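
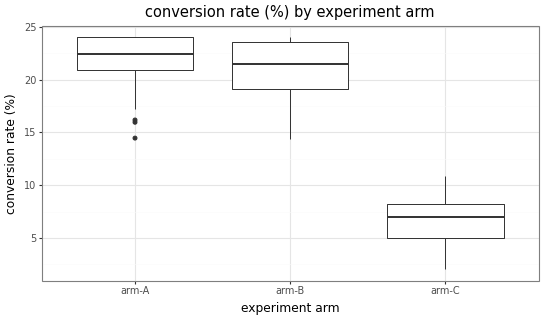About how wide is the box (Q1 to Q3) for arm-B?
Q3 ≈ 24, Q1 ≈ 20; IQR ≈ 4.

≈ 4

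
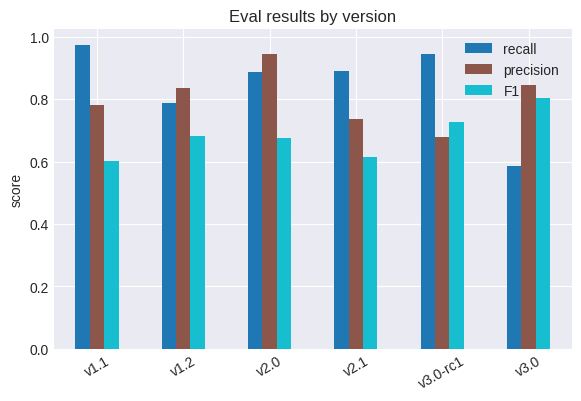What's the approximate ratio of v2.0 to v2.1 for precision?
≈ 1.29×

v2.0 ≈ 0.9, v2.1 ≈ 0.7; 0.9/0.7 ≈ 1.29.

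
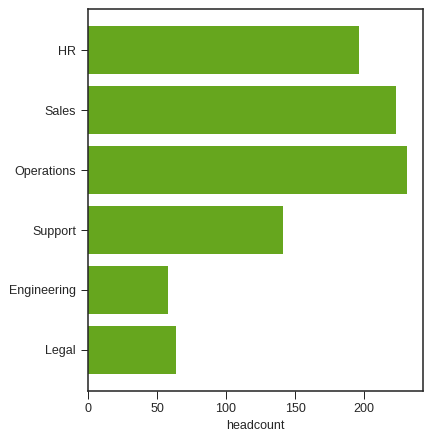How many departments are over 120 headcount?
4

Above 120: HR, Sales, Operations, Support.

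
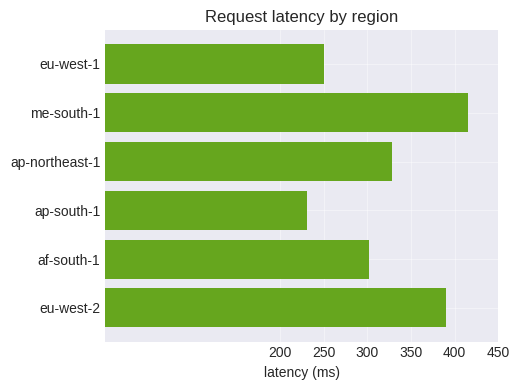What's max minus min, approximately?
Max me-south-1 ≈ 400, min ap-south-1 ≈ 250; range ≈ 150.

≈ 150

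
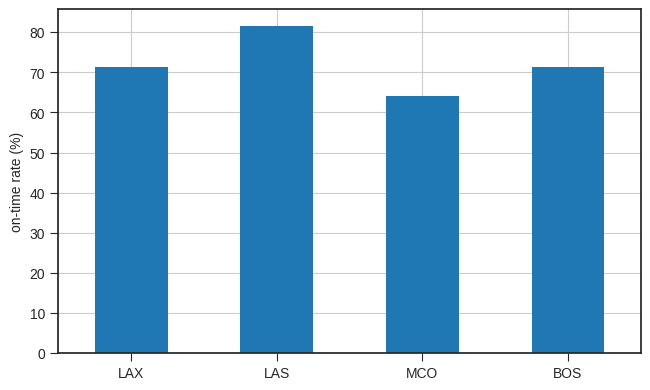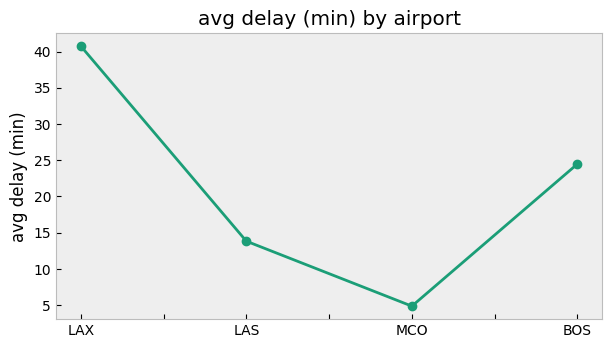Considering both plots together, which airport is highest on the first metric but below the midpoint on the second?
Chart 2 median avg delay (min) ≈ 20; below-median airports: LAS, MCO. Among those, LAS has the highest on-time rate (%) (≈ 80).

LAS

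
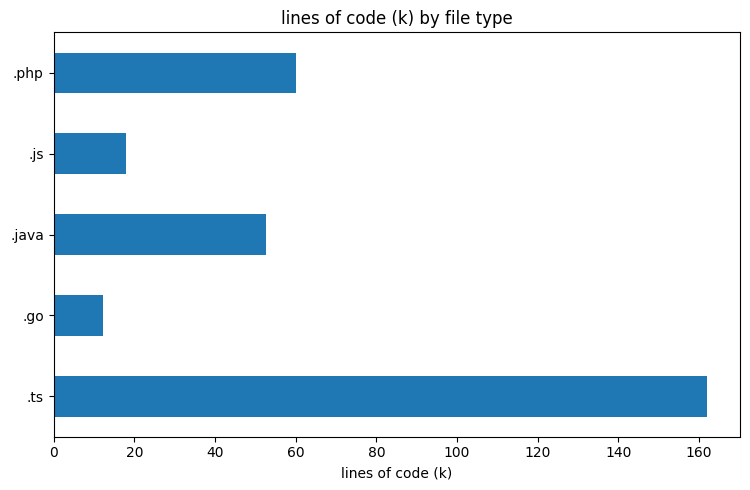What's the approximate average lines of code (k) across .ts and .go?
(160 + 20) / 2 ≈ 90.

≈ 90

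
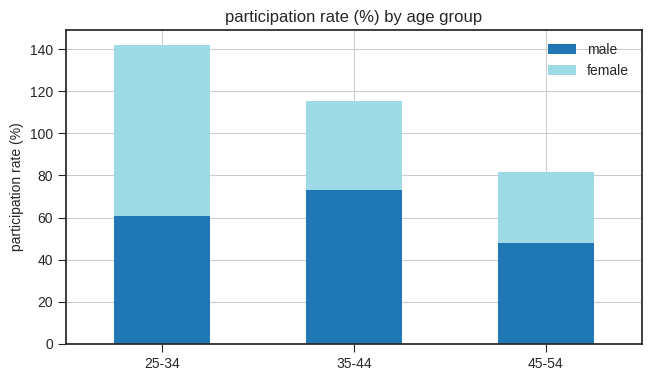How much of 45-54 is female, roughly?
female top ≈ 80, bottom ≈ 40; segment ≈ 40.

≈ 40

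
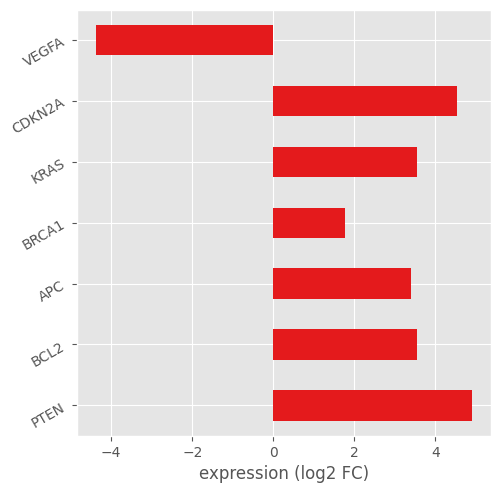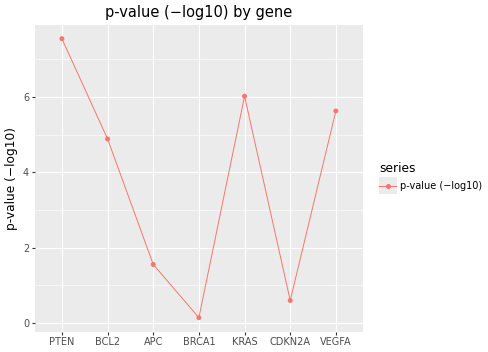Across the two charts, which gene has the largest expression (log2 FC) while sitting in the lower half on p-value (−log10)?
Chart 2 median p-value (−log10) ≈ 5; below-median genes: APC, BRCA1, CDKN2A. Among those, CDKN2A has the highest expression (log2 FC) (≈ 4.5).

CDKN2A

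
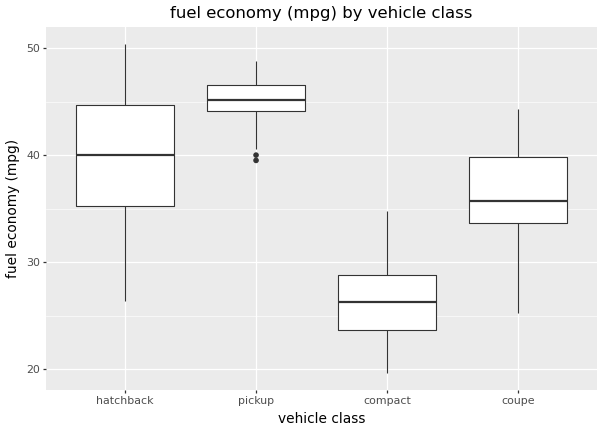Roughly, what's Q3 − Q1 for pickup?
Q3 ≈ 46, Q1 ≈ 44; IQR ≈ 2.

≈ 2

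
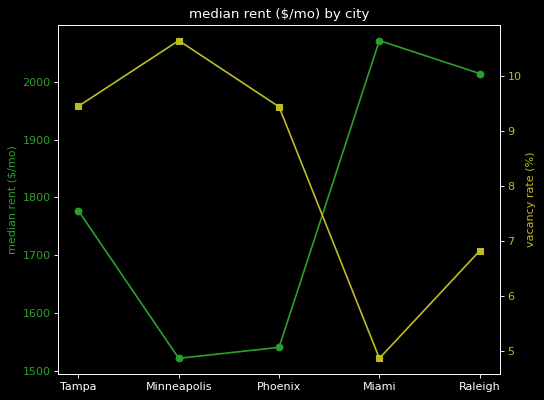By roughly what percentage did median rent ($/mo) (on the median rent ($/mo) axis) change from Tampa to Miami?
Tampa ≈ 1800, Miami ≈ 2050; (2050 − 1800) / 1800 ≈ +13.9%.

≈ +13.9%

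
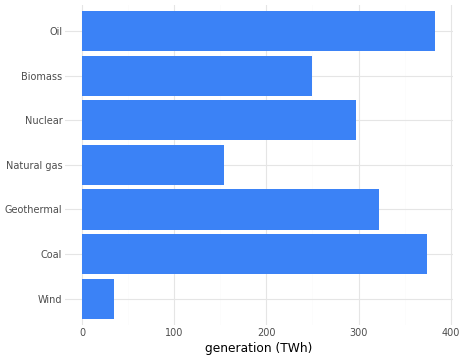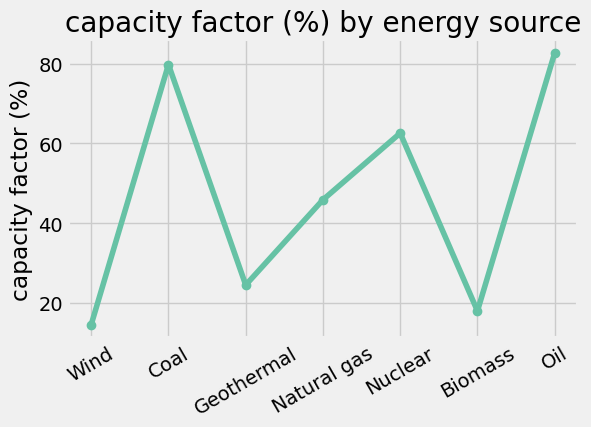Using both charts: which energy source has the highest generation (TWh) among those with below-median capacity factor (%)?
Chart 2 median capacity factor (%) ≈ 50; below-median energy sources: Wind, Geothermal, Biomass. Among those, Geothermal has the highest generation (TWh) (≈ 300).

Geothermal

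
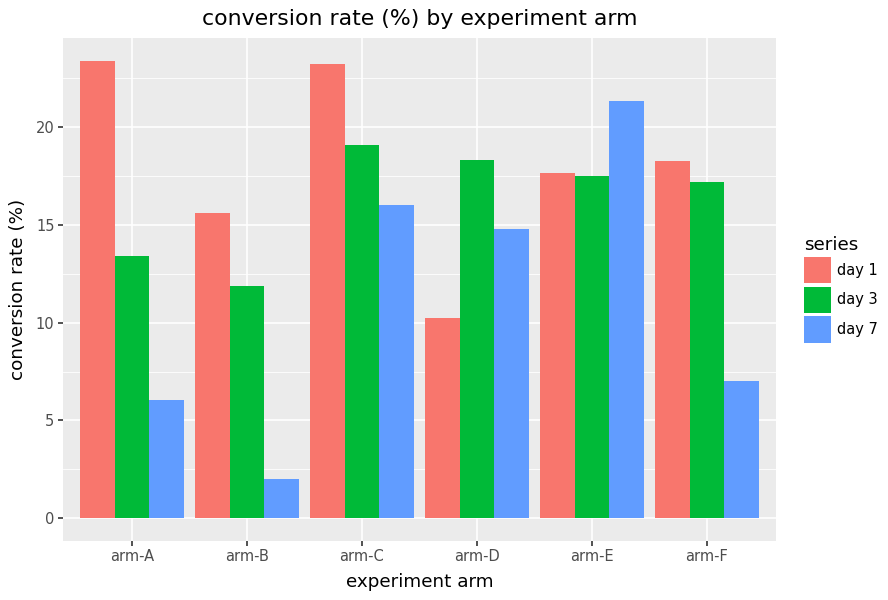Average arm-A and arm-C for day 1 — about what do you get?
(24 + 24) / 2 ≈ 24.

≈ 24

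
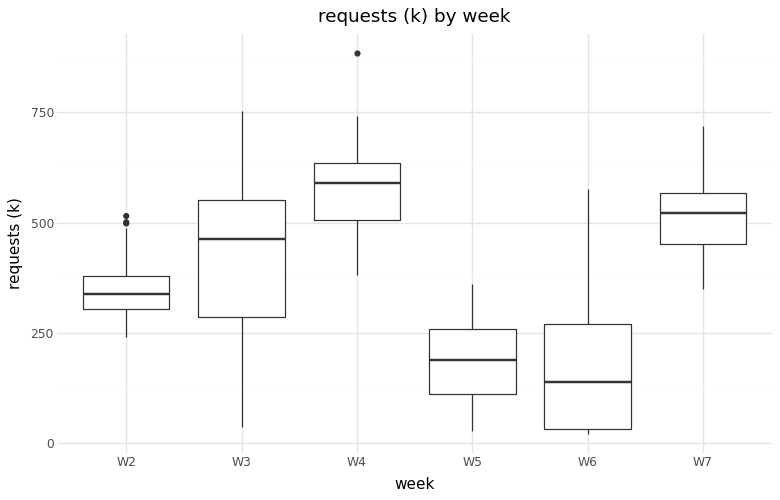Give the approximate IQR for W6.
≈ 200

Q3 ≈ 250, Q1 ≈ 50; IQR ≈ 200.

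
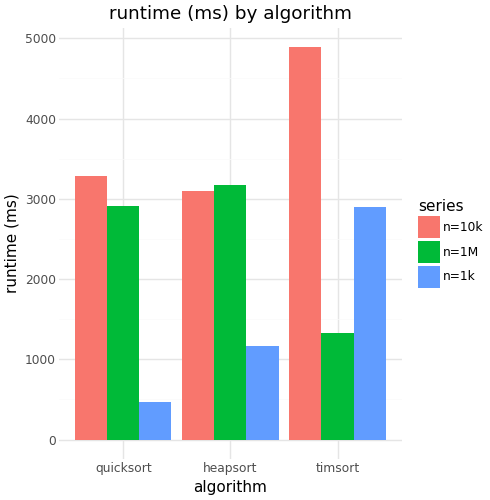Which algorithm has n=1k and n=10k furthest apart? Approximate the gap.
quicksort, ≈ 3000 ms

quicksort: n=1k ≈ 500, n=10k ≈ 3500 → gap ≈ 3000. Next-largest (timsort) is only ≈ 2000.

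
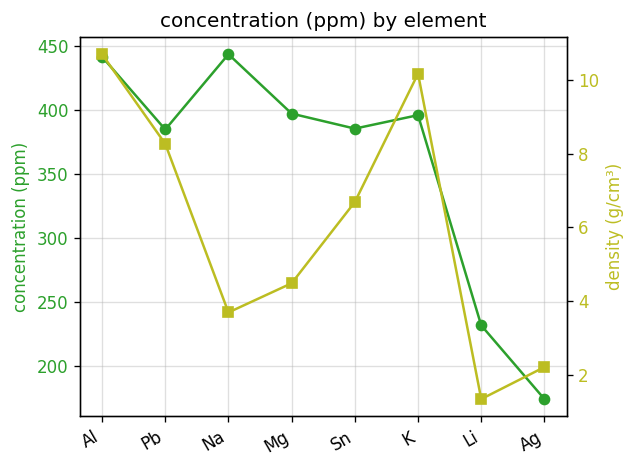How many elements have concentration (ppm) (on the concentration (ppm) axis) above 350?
6

Above 350: Al, Pb, Na, Mg, Sn, K.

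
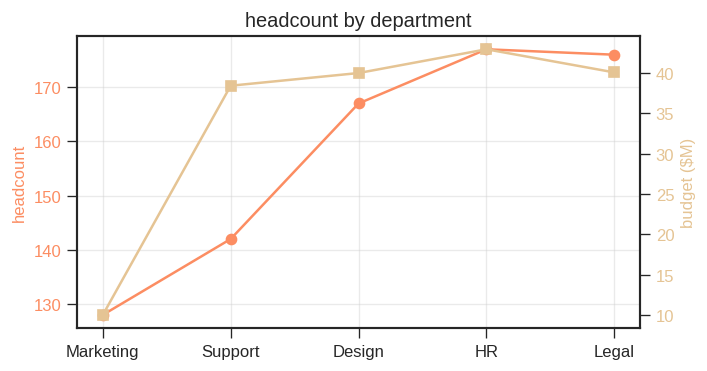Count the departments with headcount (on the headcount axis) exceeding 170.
2

Above 170: HR, Legal.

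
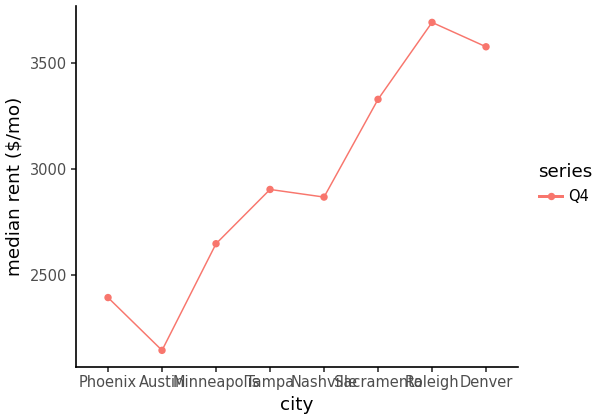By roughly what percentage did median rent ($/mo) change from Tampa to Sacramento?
Tampa ≈ 3000, Sacramento ≈ 3400; (3400 − 3000) / 3000 ≈ +13.3%.

≈ +13.3%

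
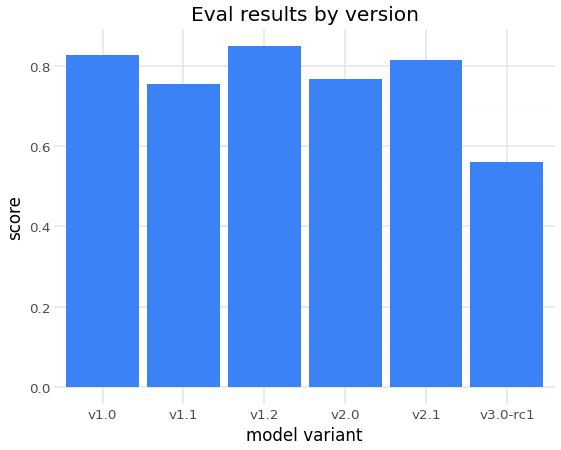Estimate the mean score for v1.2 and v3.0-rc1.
(0.8 + 0.6) / 2 ≈ 0.7.

≈ 0.7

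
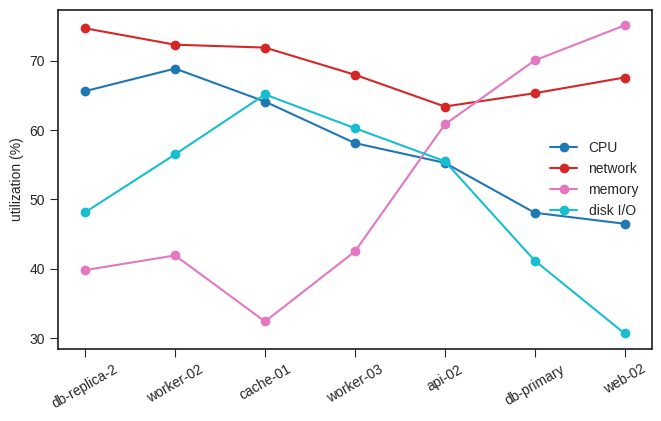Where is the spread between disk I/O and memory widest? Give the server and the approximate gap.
web-02, ≈ 45 %

web-02: disk I/O ≈ 30, memory ≈ 75 → gap ≈ 45. Next-largest (cache-01) is only ≈ 35.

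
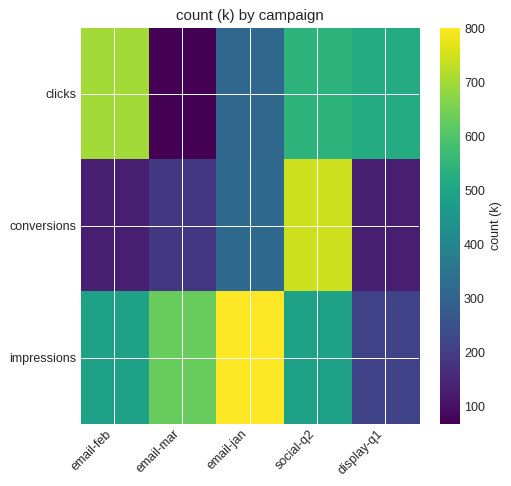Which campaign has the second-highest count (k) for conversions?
email-jan

Top 3 for conversions: social-q2 ≈ 700, email-jan ≈ 300, email-mar ≈ 200.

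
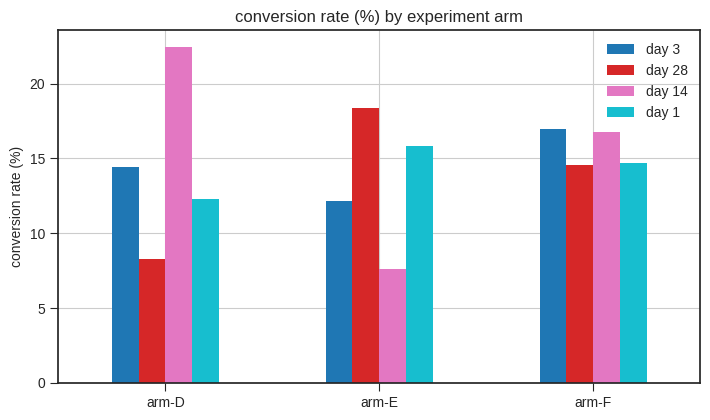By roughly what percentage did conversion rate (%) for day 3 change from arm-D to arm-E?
arm-D ≈ 14, arm-E ≈ 12; (12 − 14) / 14 ≈ -14.3%.

≈ -14.3%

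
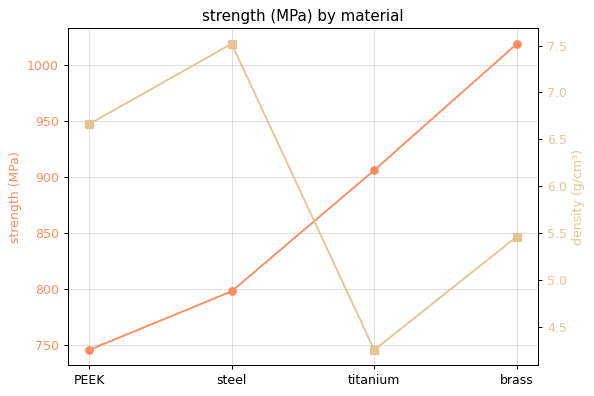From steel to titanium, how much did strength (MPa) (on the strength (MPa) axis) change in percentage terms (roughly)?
≈ +12.5%

steel ≈ 800, titanium ≈ 900; (900 − 800) / 800 ≈ +12.5%.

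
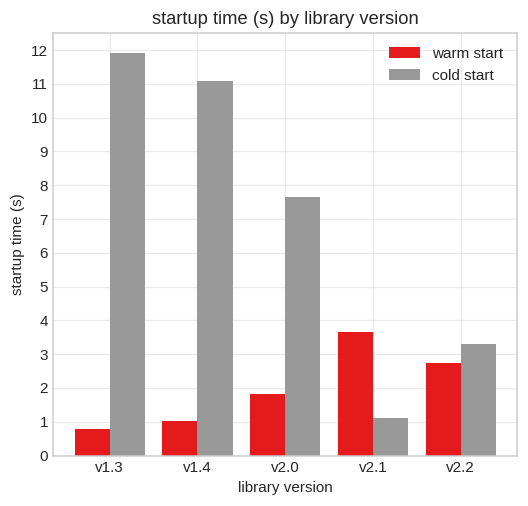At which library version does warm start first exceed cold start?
v2.0: warm start ≈ 2 vs cold start ≈ 8 (not yet); v2.1: warm start ≈ 4 vs cold start ≈ 1 (first crossover).

v2.1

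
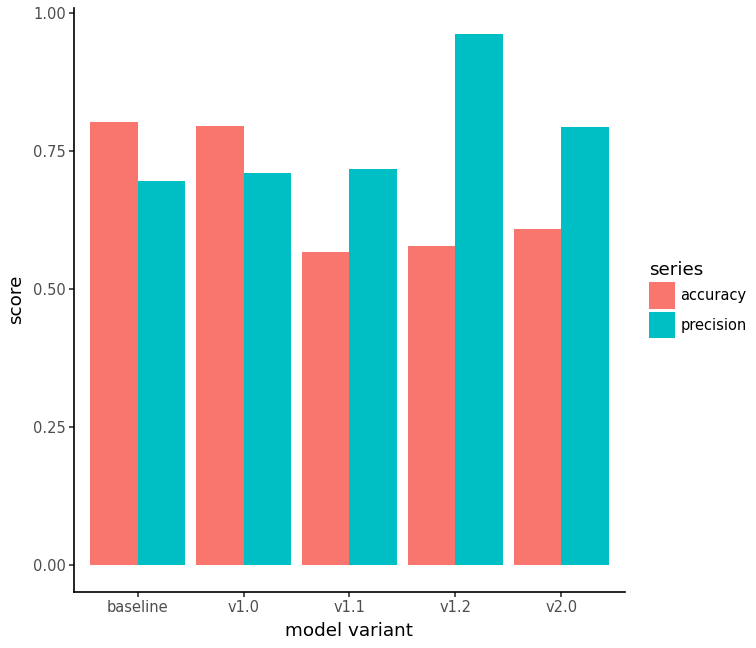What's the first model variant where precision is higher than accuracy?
v1.0: precision ≈ 0.7 vs accuracy ≈ 0.8 (not yet); v1.1: precision ≈ 0.7 vs accuracy ≈ 0.6 (first crossover).

v1.1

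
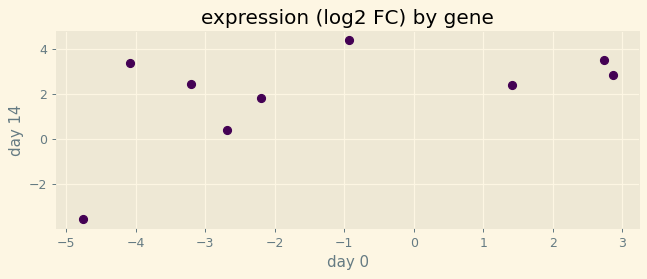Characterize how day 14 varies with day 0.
positive, moderate

Points are positively correlated; moderate (|r| ≈ 0.5).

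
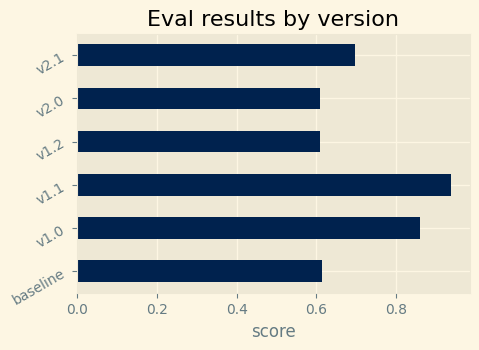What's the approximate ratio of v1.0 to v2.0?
≈ 1.5×

v1.0 ≈ 0.9, v2.0 ≈ 0.6; 0.9/0.6 ≈ 1.5.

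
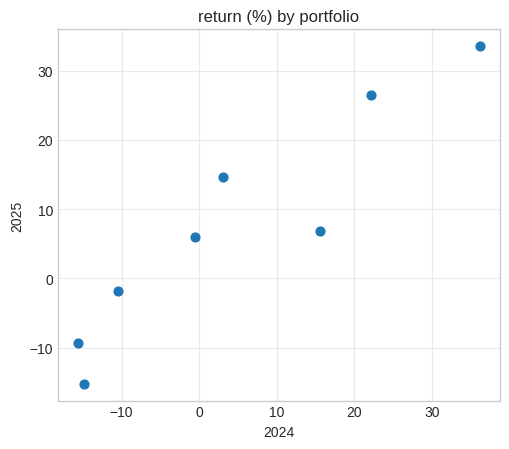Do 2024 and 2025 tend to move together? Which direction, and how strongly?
Points are positively correlated; strong (|r| ≈ 0.9).

positive, strong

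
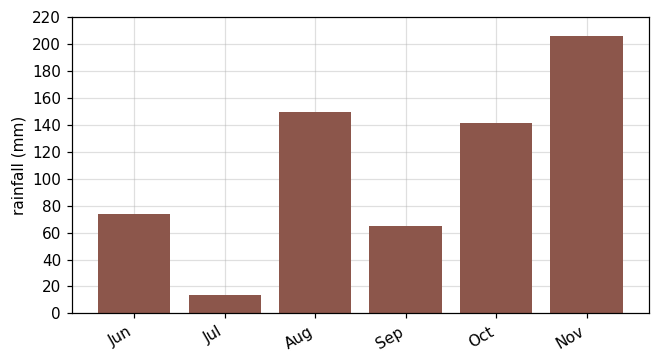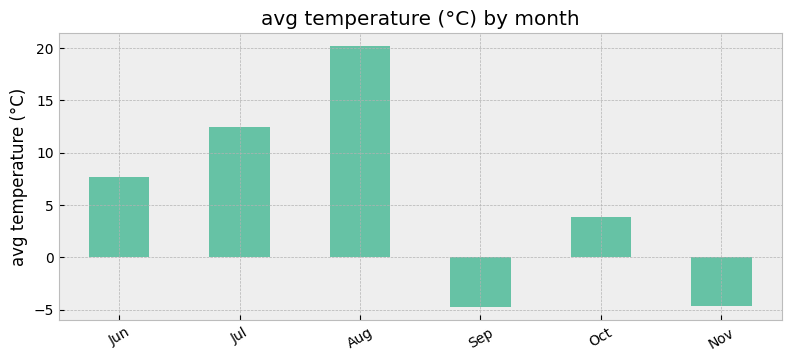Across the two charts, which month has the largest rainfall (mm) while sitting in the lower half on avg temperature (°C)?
Chart 2 median avg temperature (°C) ≈ 6; below-median months: Sep, Oct, Nov. Among those, Nov has the highest rainfall (mm) (≈ 200).

Nov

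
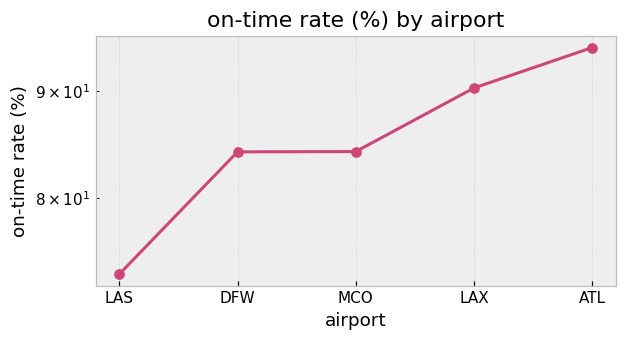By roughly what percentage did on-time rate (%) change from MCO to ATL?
≈ +11.9%

MCO ≈ 84, ATL ≈ 94; (94 − 84) / 84 ≈ +11.9%.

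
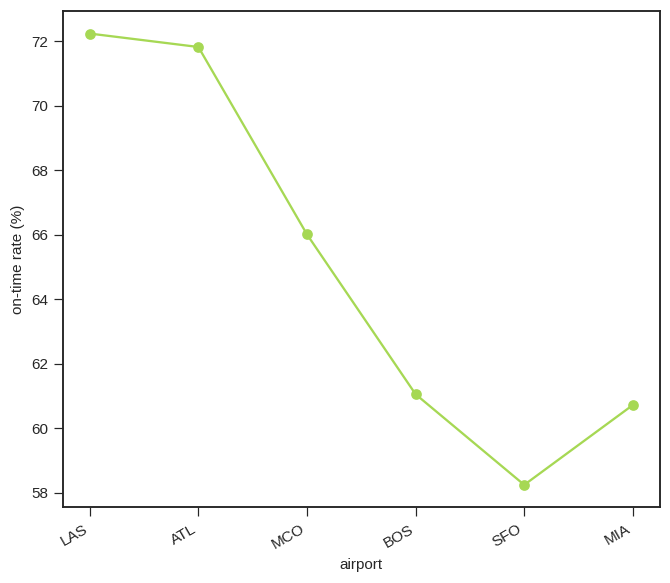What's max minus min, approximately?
Max LAS ≈ 72, min SFO ≈ 58; range ≈ 14.

≈ 14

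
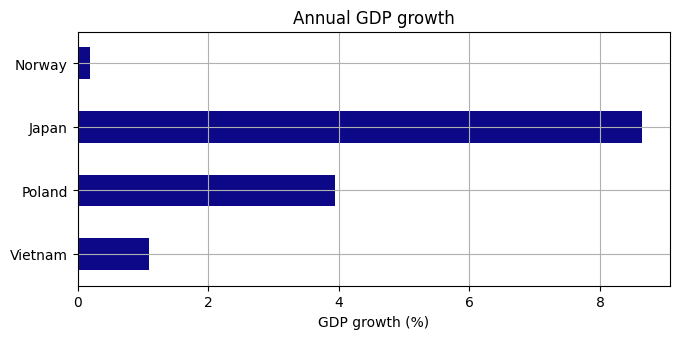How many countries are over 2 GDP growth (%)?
2

Above 2: Poland, Japan.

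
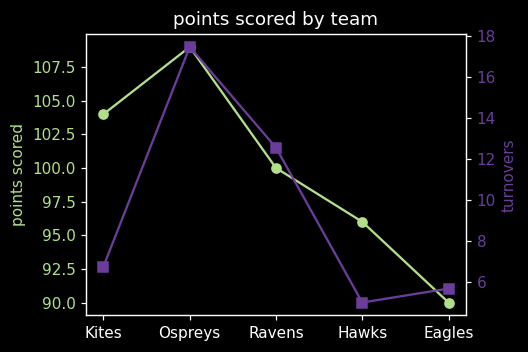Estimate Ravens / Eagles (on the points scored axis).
Ravens ≈ 100, Eagles ≈ 90; 100/90 ≈ 1.11.

≈ 1.11×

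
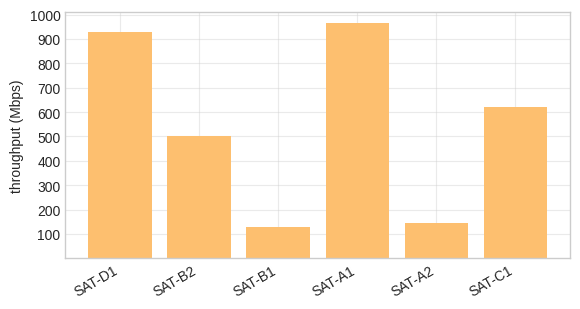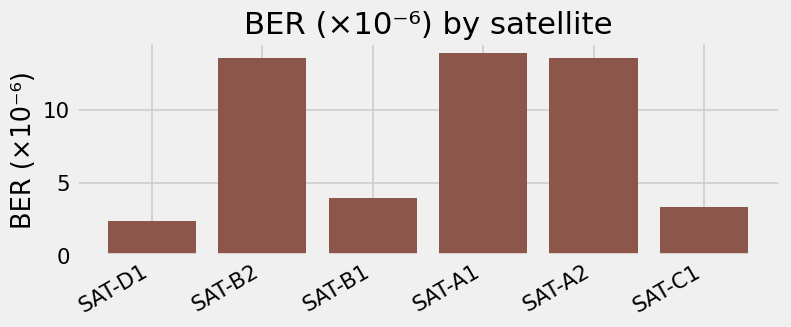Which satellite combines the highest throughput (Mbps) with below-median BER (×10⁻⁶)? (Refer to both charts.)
Chart 2 median BER (×10⁻⁶) ≈ 8; below-median satellites: SAT-D1, SAT-B1, SAT-C1. Among those, SAT-D1 has the highest throughput (Mbps) (≈ 900).

SAT-D1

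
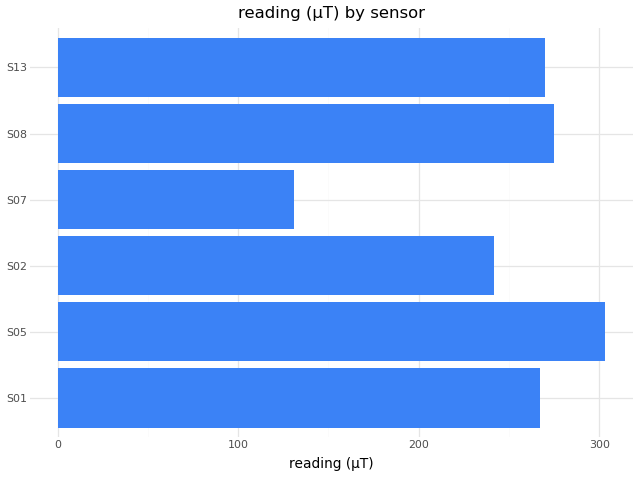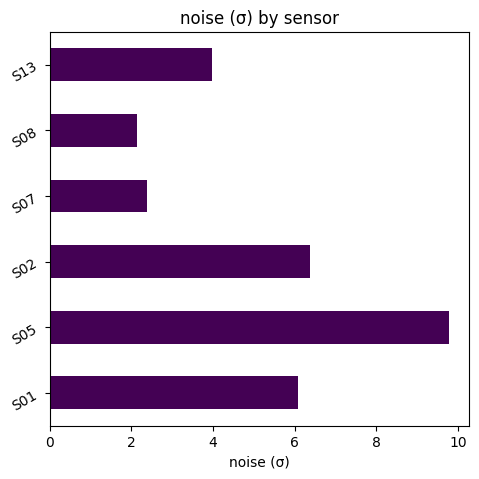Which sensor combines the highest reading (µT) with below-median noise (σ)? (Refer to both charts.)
S08

Chart 2 median noise (σ) ≈ 5; below-median sensors: S07, S08, S13. Among those, S08 has the highest reading (µT) (≈ 300).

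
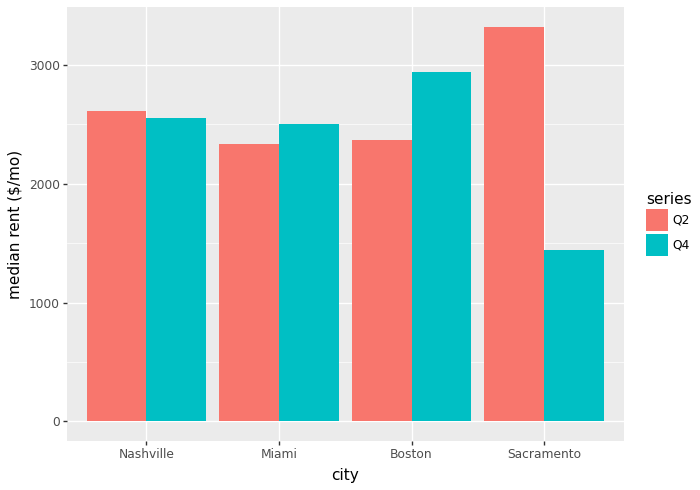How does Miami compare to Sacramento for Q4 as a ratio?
≈ 1.67×

Miami ≈ 2500, Sacramento ≈ 1500; 2500/1500 ≈ 1.67.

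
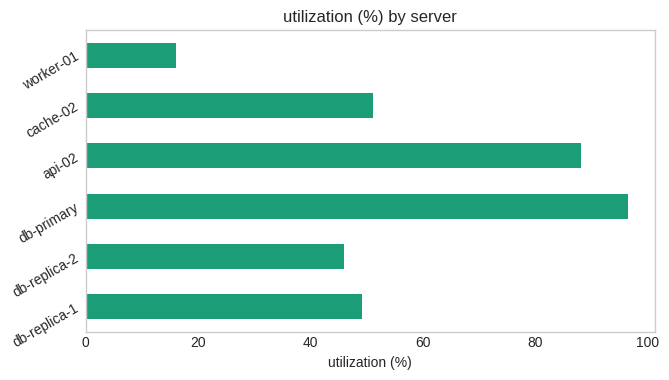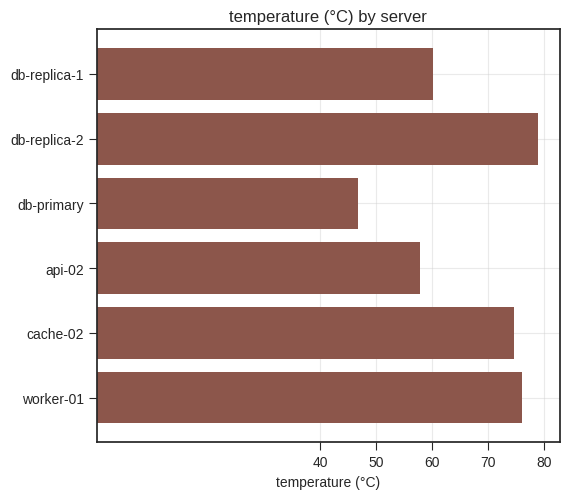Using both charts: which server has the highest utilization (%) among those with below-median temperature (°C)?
Chart 2 median temperature (°C) ≈ 70; below-median servers: db-replica-1, db-primary, api-02. Among those, db-primary has the highest utilization (%) (≈ 100).

db-primary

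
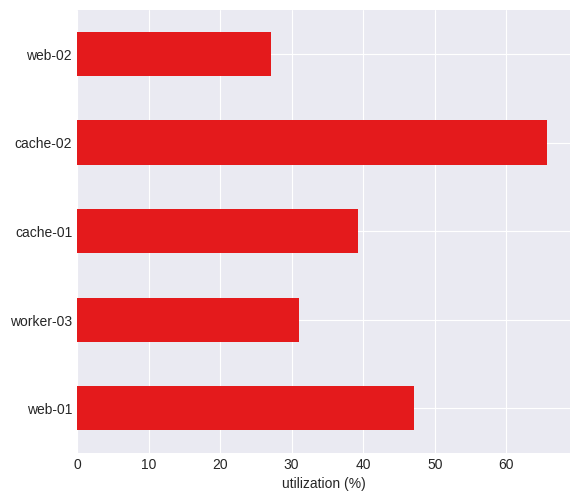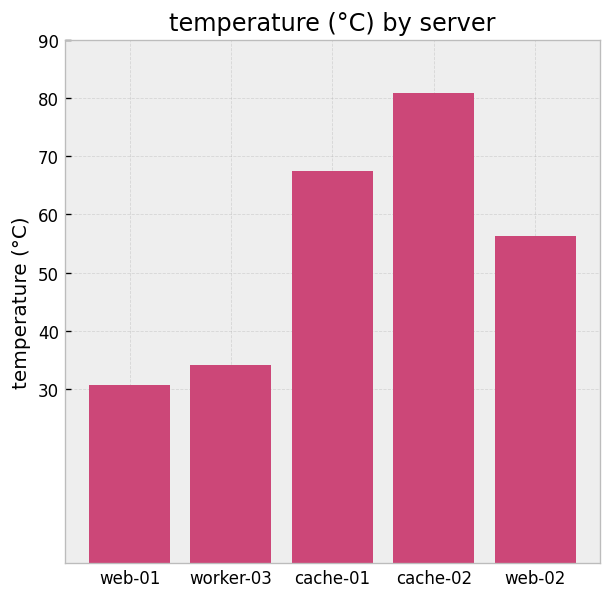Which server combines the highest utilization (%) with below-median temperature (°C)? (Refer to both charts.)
Chart 2 median temperature (°C) ≈ 60; below-median servers: web-01, worker-03. Among those, web-01 has the highest utilization (%) (≈ 50).

web-01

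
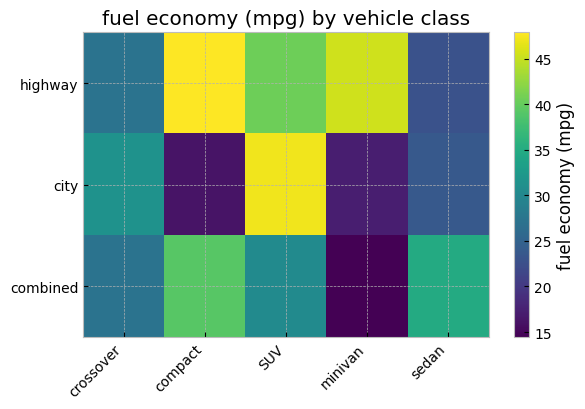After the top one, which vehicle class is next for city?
crossover

Top 3 for city: SUV ≈ 45, crossover ≈ 30, sedan ≈ 25.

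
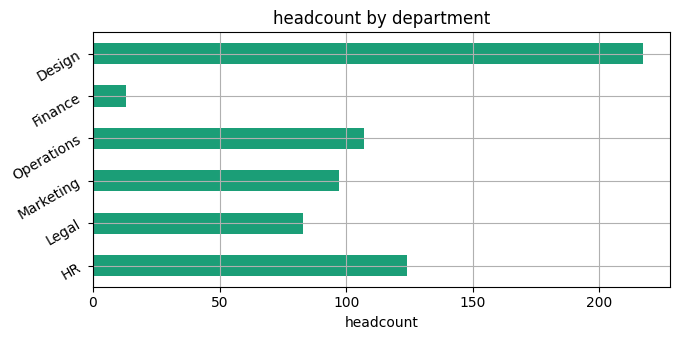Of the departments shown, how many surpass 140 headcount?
Above 140: Design.

1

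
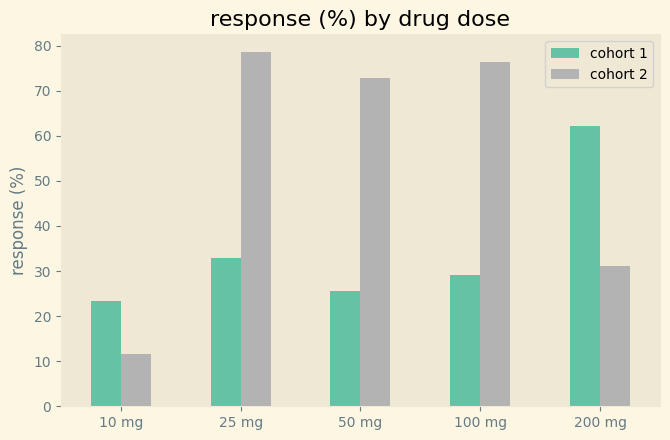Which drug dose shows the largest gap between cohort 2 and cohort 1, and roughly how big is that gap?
100 mg: cohort 2 ≈ 80, cohort 1 ≈ 30 → gap ≈ 50. Next-largest (50 mg) is only ≈ 40.

100 mg, ≈ 50 %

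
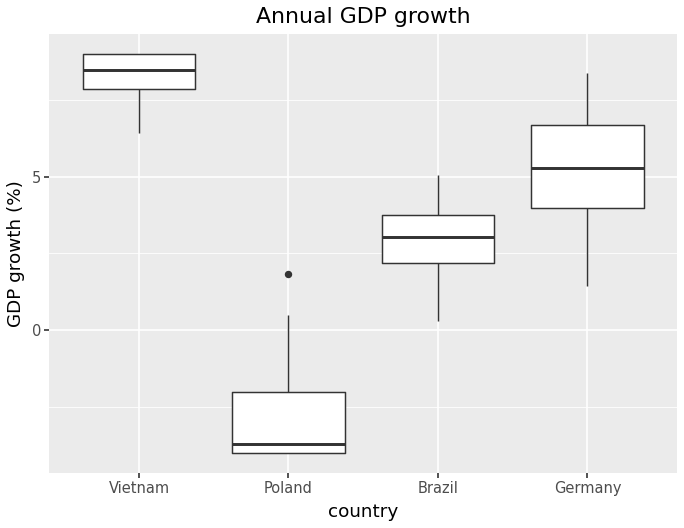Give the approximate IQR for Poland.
≈ 2

Q3 ≈ -2, Q1 ≈ -4; IQR ≈ 2.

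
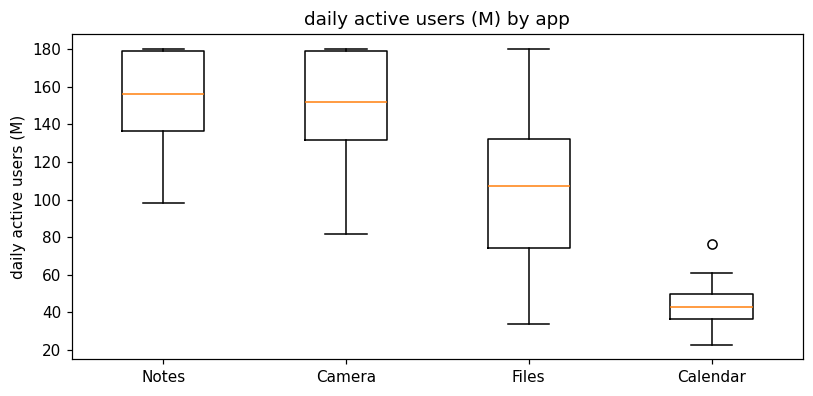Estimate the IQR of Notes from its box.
Q3 ≈ 180, Q1 ≈ 140; IQR ≈ 40.

≈ 40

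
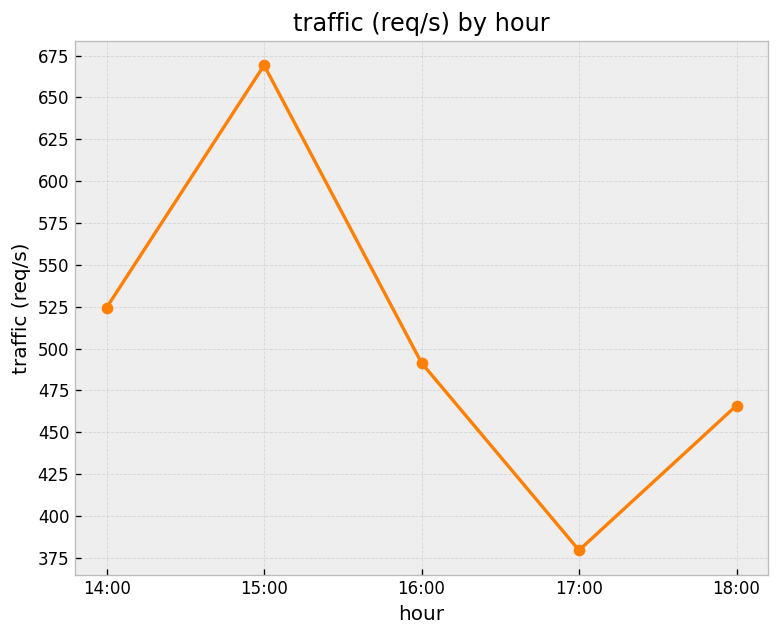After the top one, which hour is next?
Top 3: 15:00 ≈ 675, 14:00 ≈ 525, 16:00 ≈ 500.

14:00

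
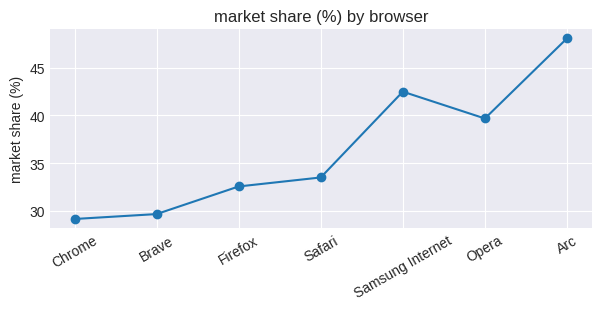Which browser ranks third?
Top 4: Arc ≈ 48, Samsung Internet ≈ 42, Opera ≈ 40, Safari ≈ 34.

Opera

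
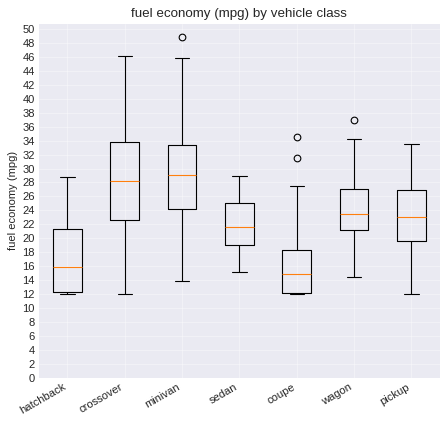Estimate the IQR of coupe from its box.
Q3 ≈ 18, Q1 ≈ 12; IQR ≈ 6.

≈ 6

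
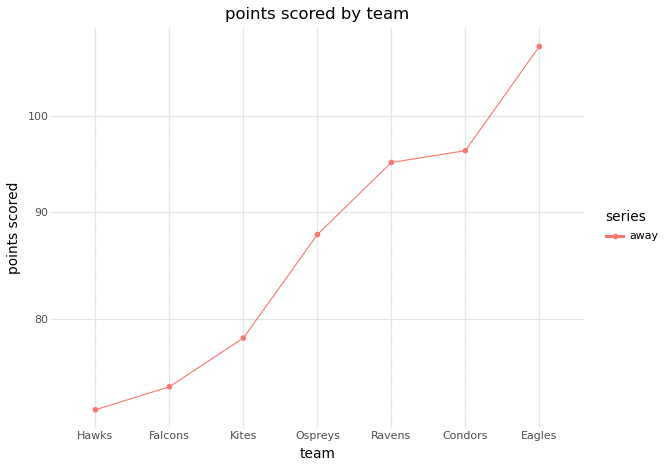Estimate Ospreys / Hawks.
≈ 1.29×

Ospreys ≈ 90, Hawks ≈ 70; 90/70 ≈ 1.29.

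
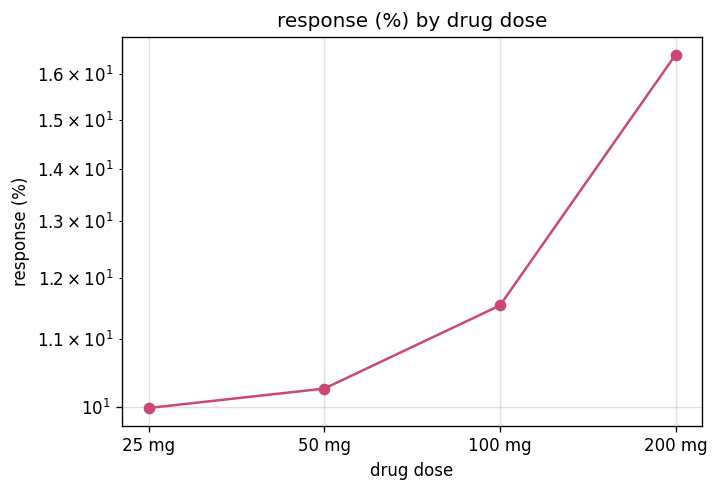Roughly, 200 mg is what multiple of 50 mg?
≈ 1.6×

200 mg ≈ 16, 50 mg ≈ 10; 16/10 ≈ 1.6.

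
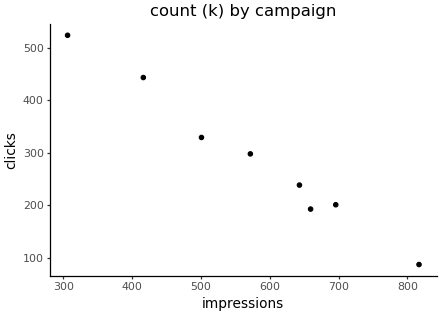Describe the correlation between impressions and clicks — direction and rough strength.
negative, strong

Points are negatively correlated; strong (|r| ≈ 1.0).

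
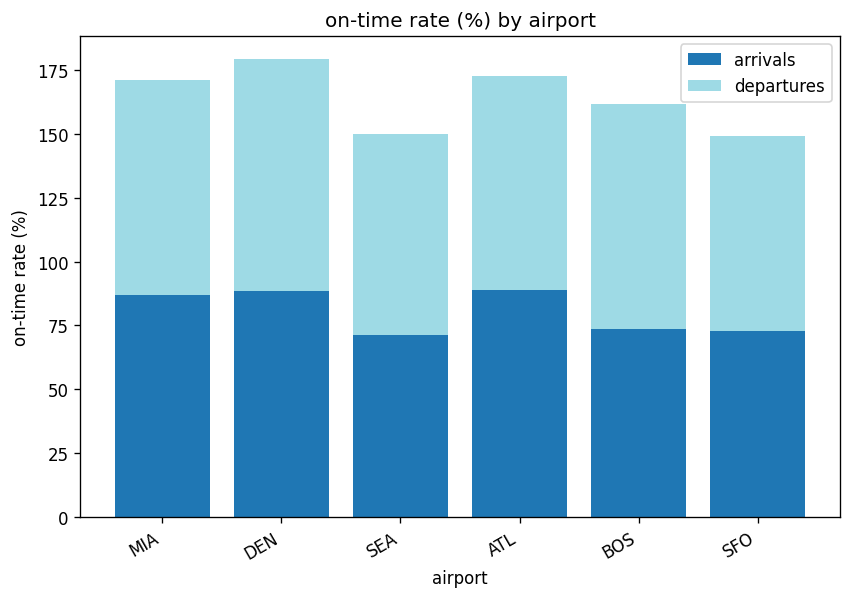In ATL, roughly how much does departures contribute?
≈ 100

departures top ≈ 180, bottom ≈ 80; segment ≈ 100.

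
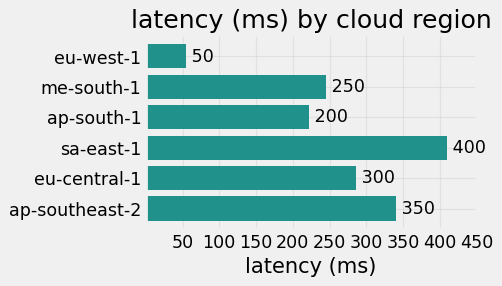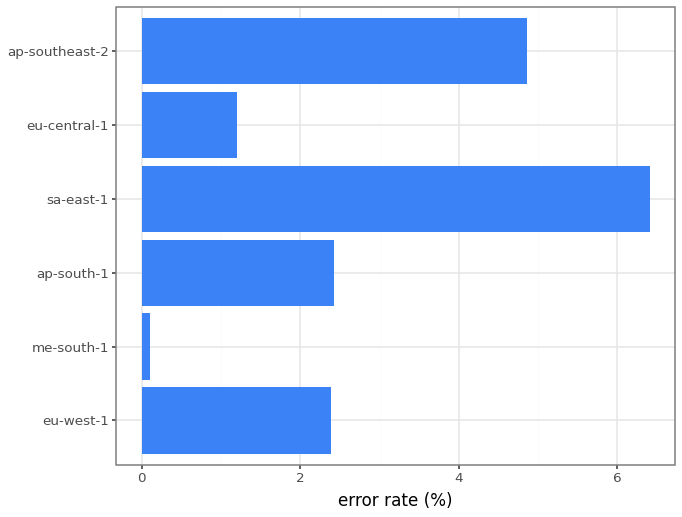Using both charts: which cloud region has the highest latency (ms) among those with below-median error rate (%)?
eu-central-1

Chart 2 median error rate (%) ≈ 2; below-median cloud regions: eu-west-1, me-south-1, eu-central-1. Among those, eu-central-1 has the highest latency (ms) (≈ 300).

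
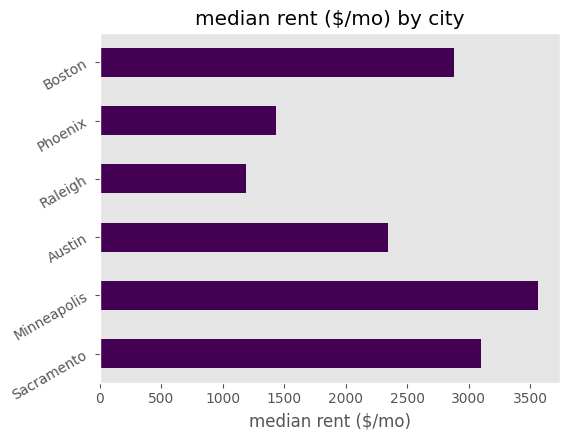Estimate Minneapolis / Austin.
Minneapolis ≈ 3500, Austin ≈ 2500; 3500/2500 ≈ 1.4.

≈ 1.4×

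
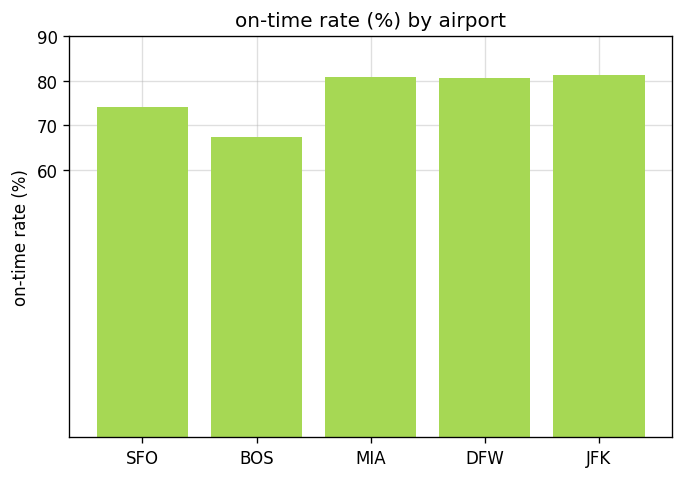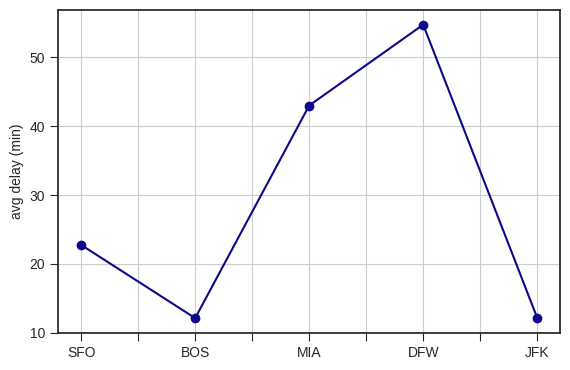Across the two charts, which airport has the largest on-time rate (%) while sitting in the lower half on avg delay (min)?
JFK

Chart 2 median avg delay (min) ≈ 20; below-median airports: BOS, JFK. Among those, JFK has the highest on-time rate (%) (≈ 80).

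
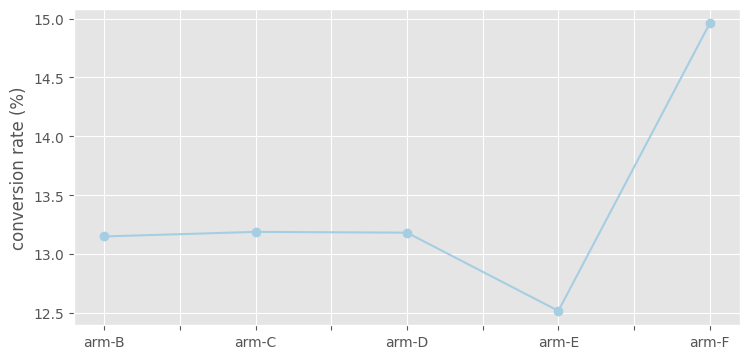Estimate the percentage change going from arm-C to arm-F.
arm-C ≈ 13.0, arm-F ≈ 15.0; (15.0 − 13.0) / 13.0 ≈ +15.4%.

≈ +15.4%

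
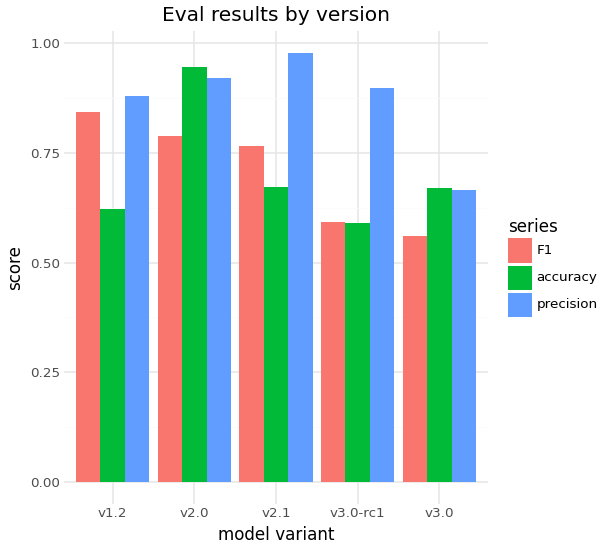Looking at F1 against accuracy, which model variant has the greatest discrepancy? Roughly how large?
v1.2, ≈ 0.2

v1.2: F1 ≈ 0.8, accuracy ≈ 0.6 → gap ≈ 0.2. Next-largest (v2.0) is only ≈ 0.1.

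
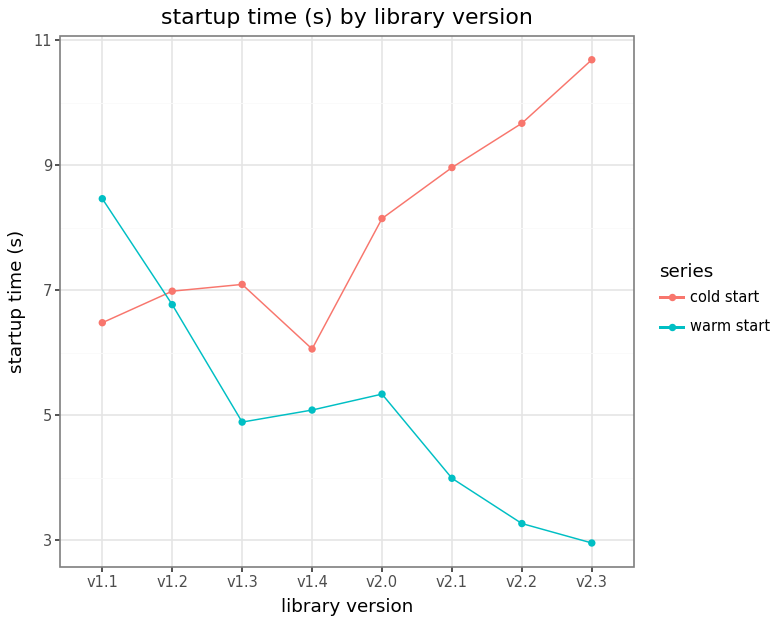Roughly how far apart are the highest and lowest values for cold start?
Max v2.3 ≈ 11, min v1.4 ≈ 6; range ≈ 5.

≈ 5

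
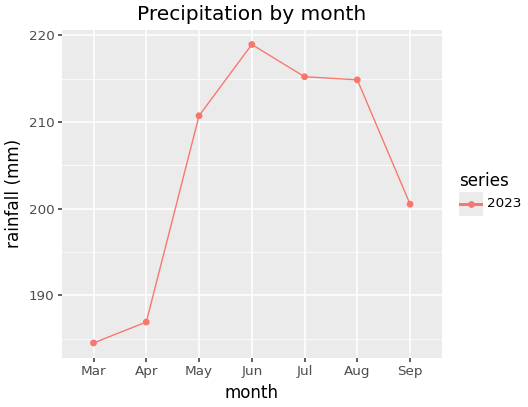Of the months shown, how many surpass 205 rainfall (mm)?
Above 205: May, Jun, Jul, Aug.

4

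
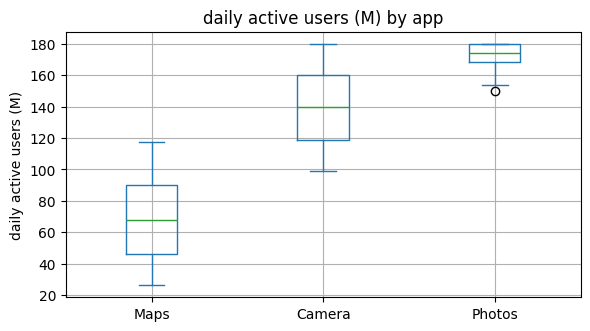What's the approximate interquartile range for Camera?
Q3 ≈ 160, Q1 ≈ 120; IQR ≈ 40.

≈ 40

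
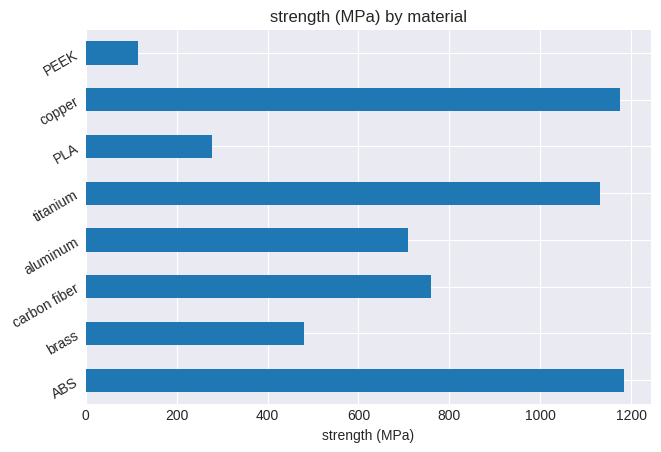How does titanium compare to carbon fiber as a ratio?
≈ 1.38×

titanium ≈ 1100, carbon fiber ≈ 800; 1100/800 ≈ 1.38.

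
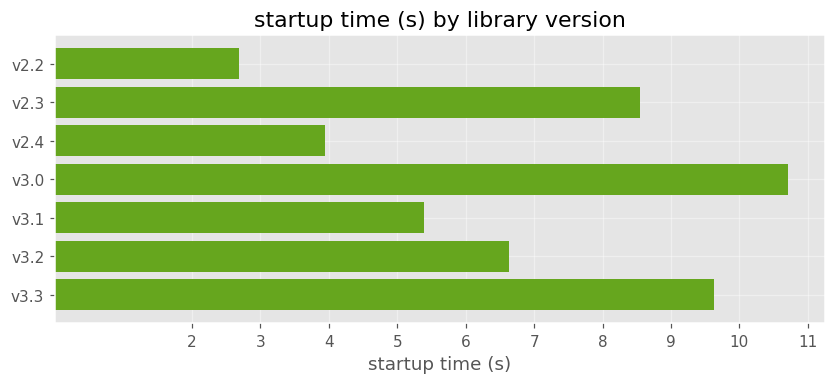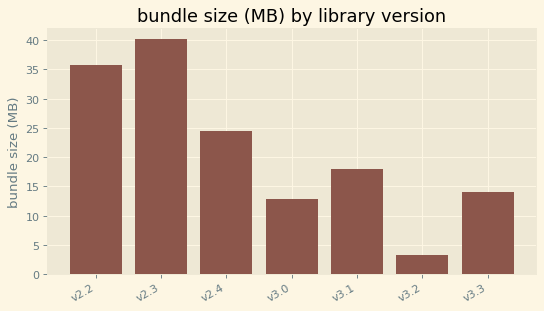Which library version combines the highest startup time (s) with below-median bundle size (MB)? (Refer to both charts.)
v3.0

Chart 2 median bundle size (MB) ≈ 20; below-median library versions: v3.0, v3.2, v3.3. Among those, v3.0 has the highest startup time (s) (≈ 11).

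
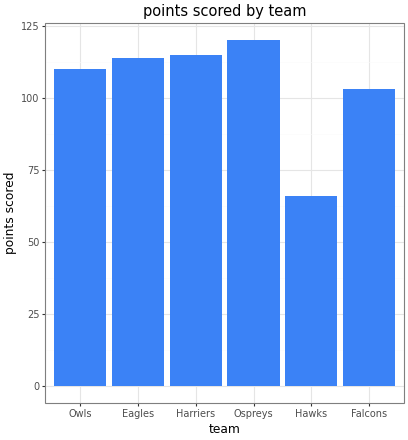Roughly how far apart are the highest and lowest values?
Max Ospreys ≈ 120, min Hawks ≈ 70; range ≈ 50.

≈ 50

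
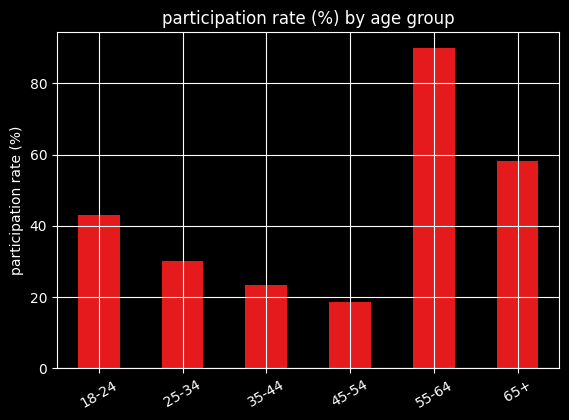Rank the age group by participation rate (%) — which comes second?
65+

Top 3: 55-64 ≈ 90, 65+ ≈ 60, 18-24 ≈ 40.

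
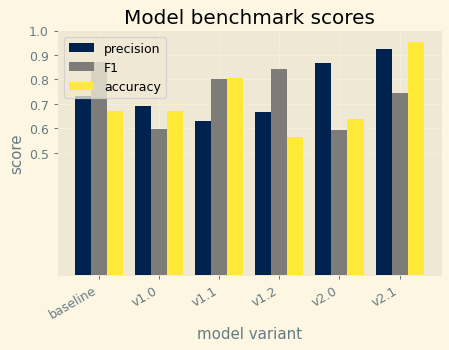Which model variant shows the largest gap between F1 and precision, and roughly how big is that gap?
v2.0: F1 ≈ 0.6, precision ≈ 0.9 → gap ≈ 0.3. Next-largest (v2.1) is only ≈ 0.2.

v2.0, ≈ 0.3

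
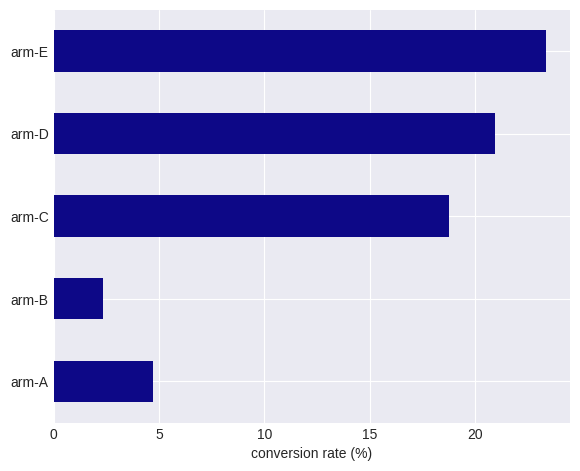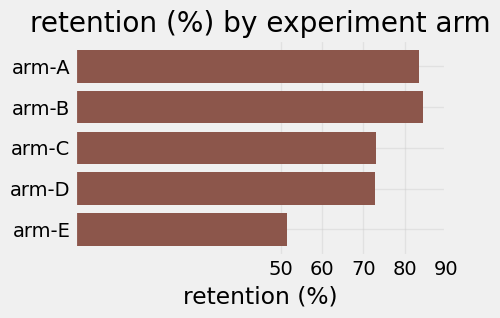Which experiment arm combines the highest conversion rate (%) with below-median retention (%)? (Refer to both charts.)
Chart 2 median retention (%) ≈ 70; below-median experiment arms: arm-D, arm-E. Among those, arm-E has the highest conversion rate (%) (≈ 25).

arm-E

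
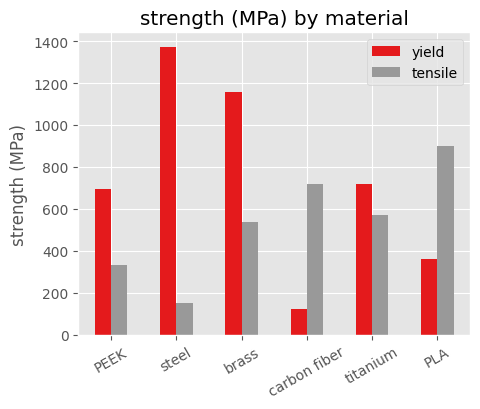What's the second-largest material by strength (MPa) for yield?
Top 3 for yield: steel ≈ 1400, brass ≈ 1200, titanium ≈ 800.

brass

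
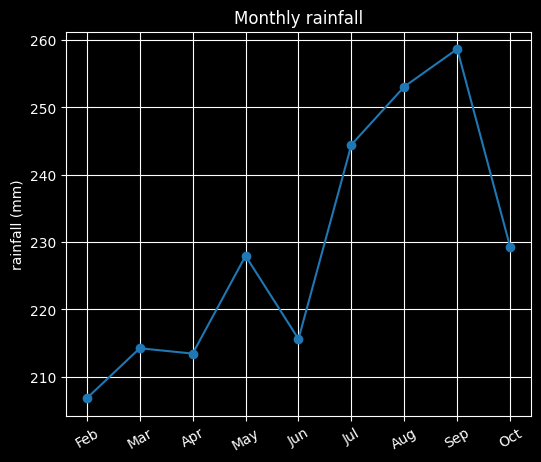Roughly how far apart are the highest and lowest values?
Max Sep ≈ 260, min Feb ≈ 205; range ≈ 55.

≈ 55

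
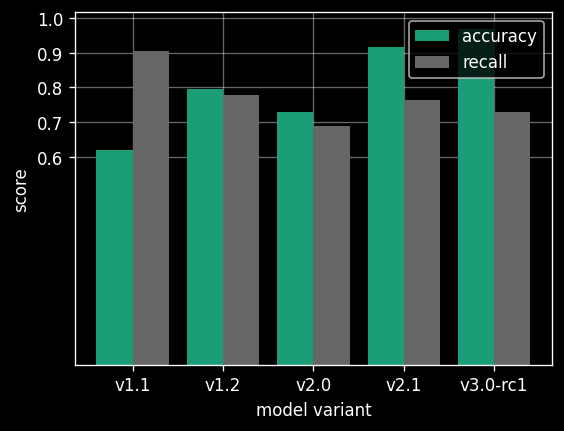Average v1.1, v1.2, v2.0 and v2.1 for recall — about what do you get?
≈ 0.8

(0.9 + 0.8 + 0.7 + 0.8) / 4 ≈ 0.8.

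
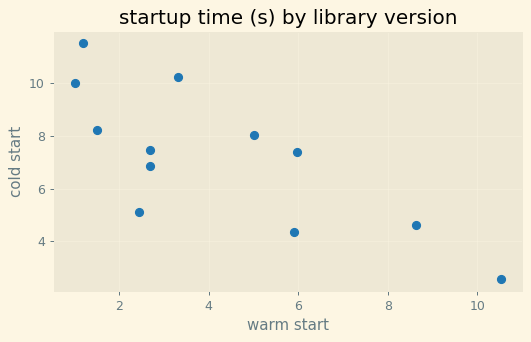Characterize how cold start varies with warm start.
Points are negatively correlated; strong (|r| ≈ 0.8).

negative, strong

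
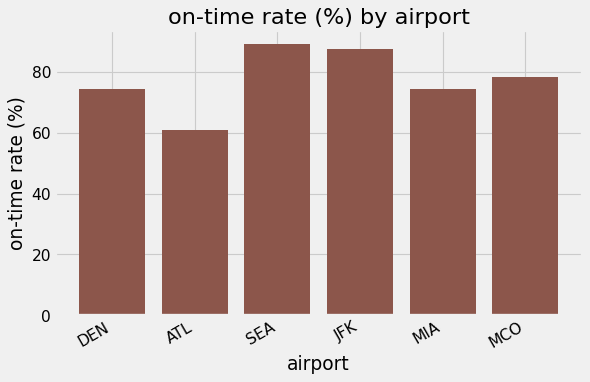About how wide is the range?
≈ 30

Max SEA ≈ 90, min ATL ≈ 60; range ≈ 30.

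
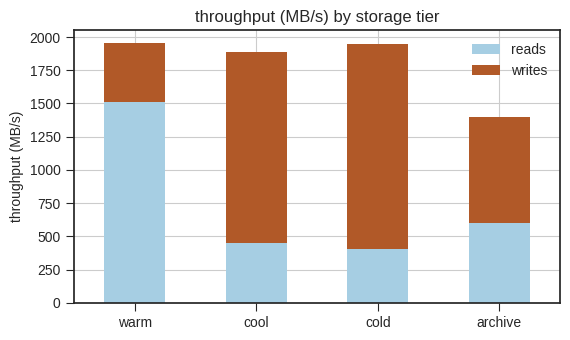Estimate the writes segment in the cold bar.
≈ 1600

writes top ≈ 2000, bottom ≈ 400; segment ≈ 1600.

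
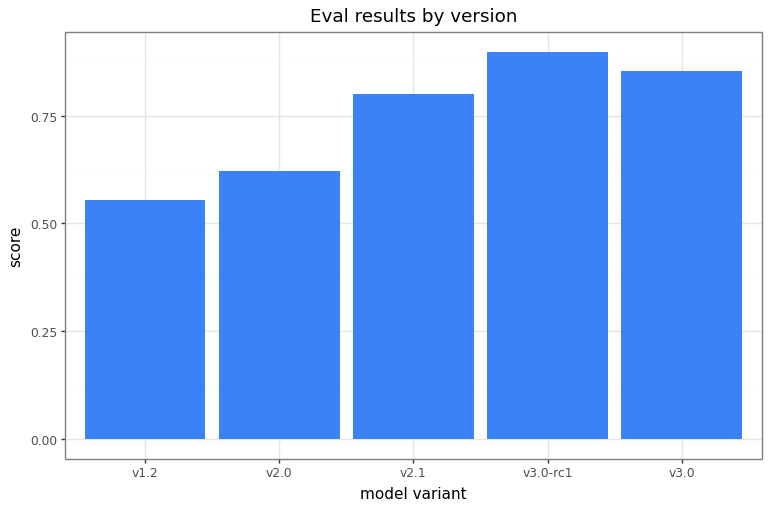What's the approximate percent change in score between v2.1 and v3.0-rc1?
v2.1 ≈ 0.8, v3.0-rc1 ≈ 0.9; (0.9 − 0.8) / 0.8 ≈ +12.5%.

≈ +12.5%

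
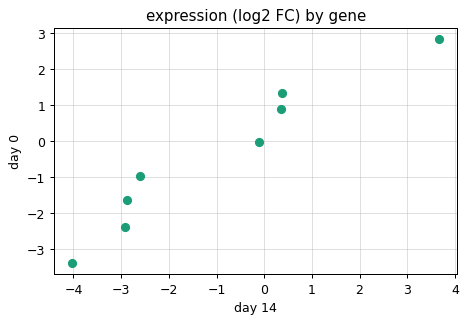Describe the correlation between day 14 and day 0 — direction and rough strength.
Points are positively correlated; strong (|r| ≈ 1.0).

positive, strong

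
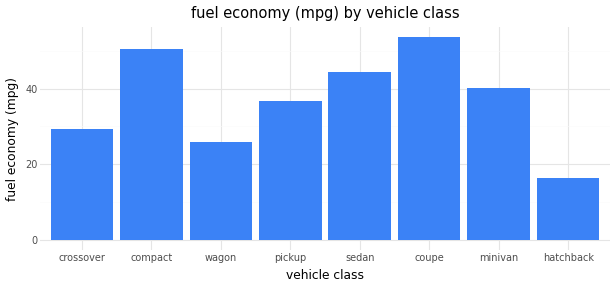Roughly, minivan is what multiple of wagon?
minivan ≈ 40, wagon ≈ 25; 40/25 ≈ 1.6.

≈ 1.6×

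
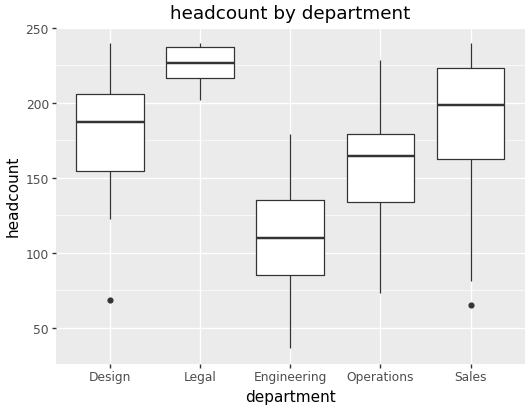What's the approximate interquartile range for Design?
≈ 60

Q3 ≈ 210, Q1 ≈ 150; IQR ≈ 60.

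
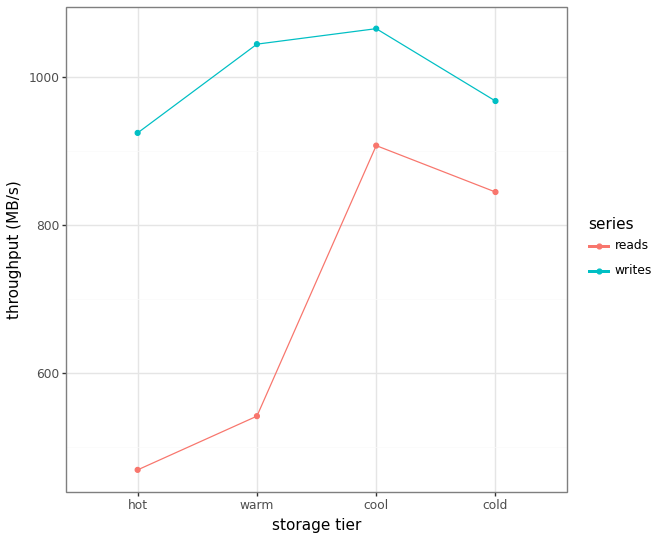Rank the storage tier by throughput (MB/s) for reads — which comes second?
cold

Top 3 for reads: cool ≈ 900, cold ≈ 850, warm ≈ 550.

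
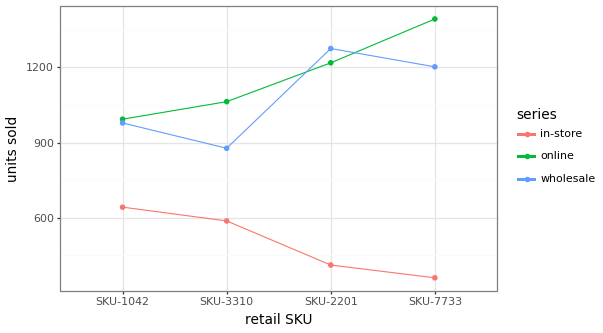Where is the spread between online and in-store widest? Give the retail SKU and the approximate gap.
SKU-7733, ≈ 1000

SKU-7733: online ≈ 1400, in-store ≈ 400 → gap ≈ 1000. Next-largest (SKU-2201) is only ≈ 800.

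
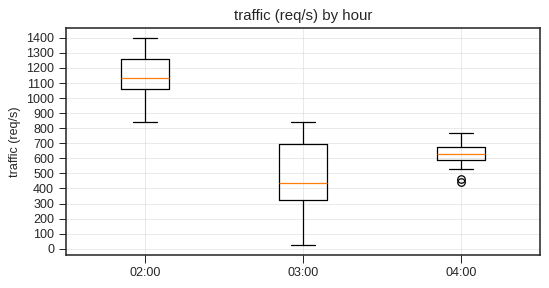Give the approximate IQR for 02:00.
Q3 ≈ 1300, Q1 ≈ 1100; IQR ≈ 200.

≈ 200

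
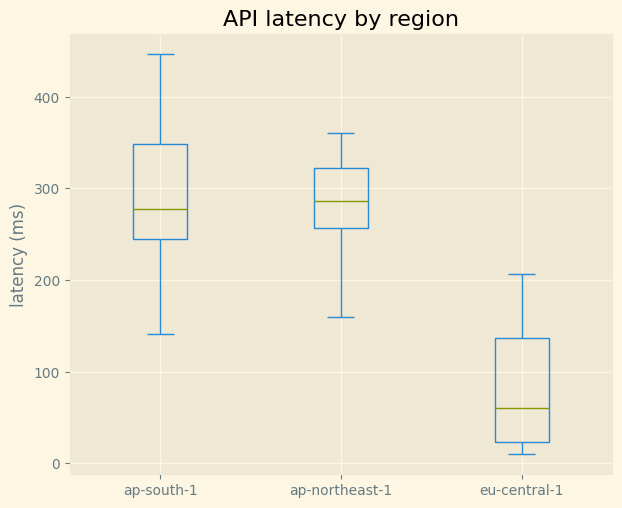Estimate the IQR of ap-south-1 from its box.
≈ 100

Q3 ≈ 340, Q1 ≈ 240; IQR ≈ 100.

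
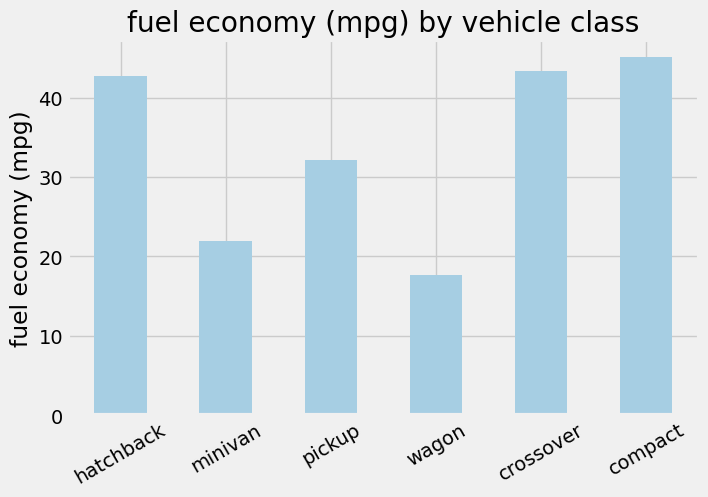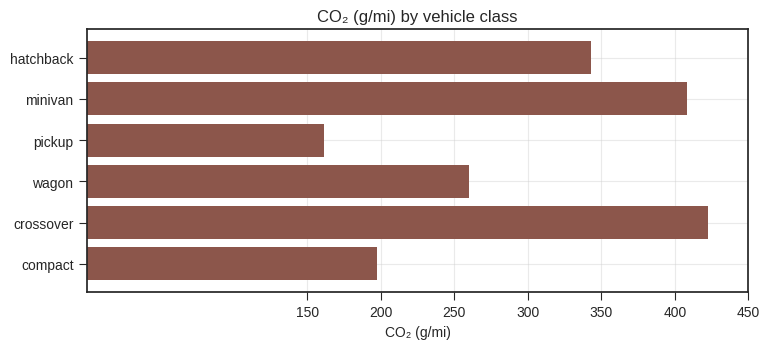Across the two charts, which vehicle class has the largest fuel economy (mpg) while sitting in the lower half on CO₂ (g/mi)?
compact

Chart 2 median CO₂ (g/mi) ≈ 300; below-median vehicle classes: pickup, wagon, compact. Among those, compact has the highest fuel economy (mpg) (≈ 45).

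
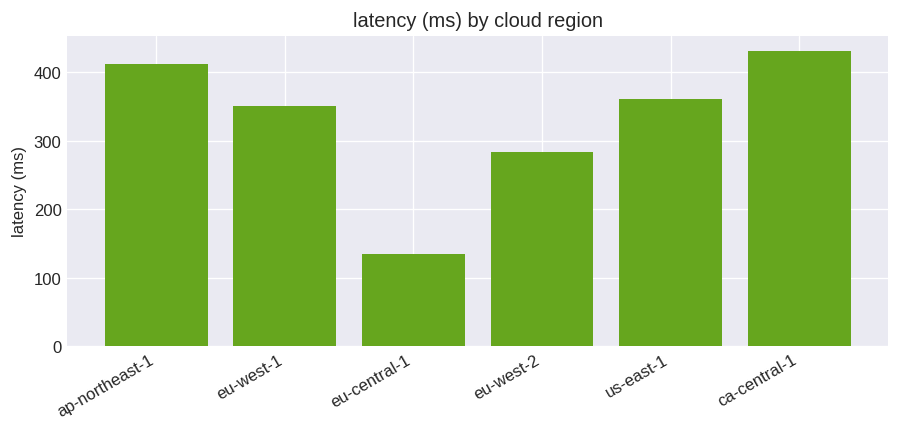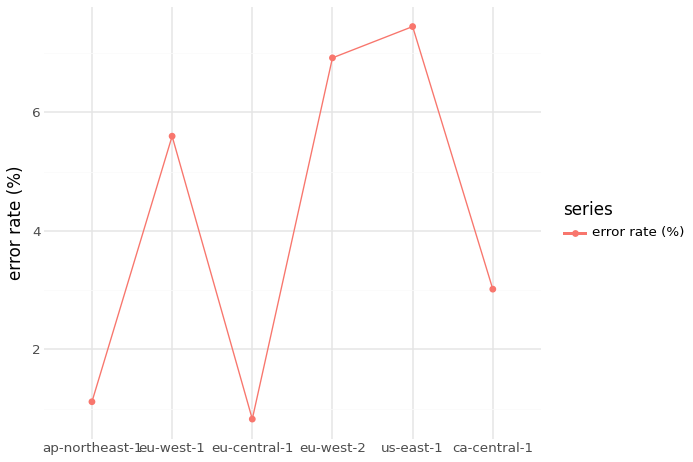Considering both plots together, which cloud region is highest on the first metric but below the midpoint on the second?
ca-central-1

Chart 2 median error rate (%) ≈ 4; below-median cloud regions: ap-northeast-1, eu-central-1, ca-central-1. Among those, ca-central-1 has the highest latency (ms) (≈ 450).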